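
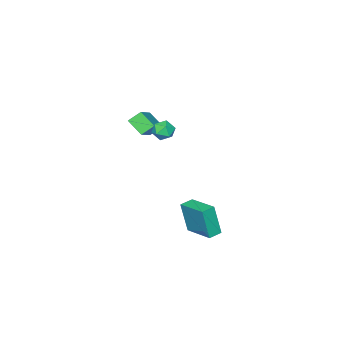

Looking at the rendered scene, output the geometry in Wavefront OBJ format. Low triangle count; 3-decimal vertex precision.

v -2.32 -3.887 0.278
v -2.34 -4.998 1.063
v -2.98 -3.408 0.939
v -3 -4.519 1.724
v -0.68 -3.141 1.376
v -0.7 -4.252 2.161
v -1.34 -2.662 2.037
v -1.36 -3.773 2.822
v 1.094 3.022 -3.082
v 1.184 2.531 -1.022
v 1.504 5.03 -2.622
v 1.594 4.538 -0.561
v 1.966 2.862 -3.159
v 2.056 2.37 -1.098
v 2.376 4.869 -2.698
v 2.466 4.378 -0.638
v -0.354 -0.588 2.4
v 0.139 -1.181 2.609
v -1.359 -1.399 2.471
v -0.866 -1.992 2.68
v -1 -1.387 3.185
v -0.379 -0.886 3.141
v -0.841 -1.694 1.939
v -0.22 -1.193 1.895
v -0.162 -1.864 2.324
v -0.26 -1.675 3.094
v -0.96 -0.905 1.986
v -1.058 -0.716 2.756
f 2 4 1
f 5 2 1
f 1 4 3
f 3 5 1
f 2 8 4
f 6 2 5
f 6 8 2
f 4 8 3
f 7 5 3
f 3 8 7
f 7 6 5
f 8 6 7
f 10 12 9
f 13 10 9
f 9 12 11
f 11 13 9
f 10 16 12
f 14 10 13
f 14 16 10
f 12 16 11
f 15 13 11
f 11 16 15
f 15 14 13
f 16 14 15
f 17 28 22
f 17 22 18
f 17 18 24
f 17 24 27
f 17 27 28
f 18 22 26
f 22 28 21
f 28 27 19
f 27 24 23
f 24 18 25
f 20 26 21
f 20 21 19
f 20 19 23
f 20 23 25
f 20 25 26
f 21 26 22
f 19 21 28
f 23 19 27
f 25 23 24
f 26 25 18



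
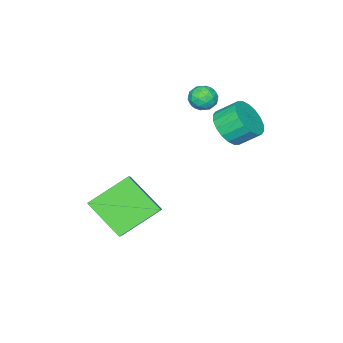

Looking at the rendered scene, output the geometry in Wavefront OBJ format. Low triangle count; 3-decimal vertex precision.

v 2.709 -2.512 -5.483
v 2.779 -4.202 -4.155
v 1.043 -1.696 -4.356
v 1.113 -3.385 -3.029
v 3.567 -1.855 -4.691
v 3.637 -3.544 -3.364
v 1.901 -1.038 -3.565
v 1.971 -2.728 -2.237
v -1.632 -0.387 -0.086
v -0.748 0.01 0.059
v -1.224 0.804 0.79
v -2.108 0.407 0.646
v -0.9 0.234 -0.283
v -1.376 1.028 0.449
v -1.197 0.335 -0.586
v -1.673 1.129 0.146
v -1.581 0.293 -0.79
v -2.057 1.087 -0.058
v -1.974 0.116 -0.854
v -2.45 0.91 -0.122
v -2.3 -0.16 -0.766
v -2.776 0.634 -0.034
v -2.493 -0.481 -0.544
v -2.969 0.312 0.188
v -2.516 -0.784 -0.23
v -2.992 0.01 0.501
v -2.364 -1.008 0.111
v -2.84 -0.214 0.843
v -2.067 -1.109 0.414
v -2.543 -0.315 1.146
v -1.683 -1.067 0.618
v -2.159 -0.273 1.35
v -1.29 -0.89 0.682
v -1.766 -0.096 1.414
v -0.964 -0.614 0.594
v -1.44 0.18 1.326
v -0.771 -0.292 0.372
v -1.247 0.501 1.104
v -2.322 -1.458 0.896
v -1.787 -1.669 1.285
v -2.373 -2.471 0.415
v -1.838 -2.682 0.804
v -2.453 -2.554 1.1
v -2.421 -1.928 1.397
v -1.739 -2.212 0.303
v -1.707 -1.586 0.6
v -1.427 -2.135 0.918
v -1.868 -2.347 1.41
v -2.292 -1.793 0.29
v -2.733 -2.005 0.782
v -2.05 -1.474 1.133
v -2.11 -2.666 0.567
v -2.471 -2.59 0.741
v -2.157 -2.715 0.97
v -2.423 -1.627 1.199
v -2.108 -1.751 1.427
v -2.499 -2.271 1.318
v -2.052 -2.389 0.273
v -1.737 -2.513 0.501
v -2.003 -1.425 0.73
v -1.689 -1.55 0.959
v -1.661 -1.869 0.382
v -1.524 -1.873 1.145
v -1.554 -2.468 0.863
v -1.496 -2.192 0.569
v -1.477 -1.824 0.743
v -1.783 -1.997 1.435
v -1.813 -2.592 1.152
v -2.174 -2.517 1.326
v -2.156 -2.149 1.501
v -1.571 -2.271 1.219
v -2.347 -1.548 0.548
v -2.377 -2.143 0.265
v -2.004 -1.991 0.199
v -1.986 -1.623 0.374
v -2.606 -1.672 0.837
v -2.636 -2.267 0.555
v -2.683 -2.316 0.957
v -2.664 -1.948 1.131
v -2.589 -1.869 0.481
f 2 4 1
f 5 2 1
f 1 4 3
f 3 5 1
f 2 8 4
f 6 2 5
f 6 8 2
f 4 8 3
f 7 5 3
f 3 8 7
f 7 6 5
f 8 6 7
f 10 9 13
f 10 13 11
f 11 13 14
f 11 14 12
f 13 9 15
f 13 15 14
f 14 15 16
f 14 16 12
f 15 9 17
f 15 17 16
f 16 17 18
f 16 18 12
f 17 9 19
f 17 19 18
f 18 19 20
f 18 20 12
f 19 9 21
f 19 21 20
f 20 21 22
f 20 22 12
f 21 9 23
f 21 23 22
f 22 23 24
f 22 24 12
f 23 9 25
f 23 25 24
f 24 25 26
f 24 26 12
f 25 9 27
f 25 27 26
f 26 27 28
f 26 28 12
f 27 9 29
f 27 29 28
f 28 29 30
f 28 30 12
f 29 9 31
f 29 31 30
f 30 31 32
f 30 32 12
f 31 9 33
f 31 33 32
f 32 33 34
f 32 34 12
f 33 9 35
f 33 35 34
f 34 35 36
f 34 36 12
f 35 9 37
f 35 37 36
f 36 37 38
f 36 38 12
f 37 9 10
f 37 10 38
f 38 10 11
f 38 11 12
f 39 76 55
f 76 50 79
f 55 79 44
f 76 79 55
f 39 55 51
f 55 44 56
f 51 56 40
f 55 56 51
f 39 51 60
f 51 40 61
f 60 61 46
f 51 61 60
f 39 60 72
f 60 46 75
f 72 75 49
f 60 75 72
f 39 72 76
f 72 49 80
f 76 80 50
f 72 80 76
f 40 56 67
f 56 44 70
f 67 70 48
f 56 70 67
f 44 79 57
f 79 50 78
f 57 78 43
f 79 78 57
f 50 80 77
f 80 49 73
f 77 73 41
f 80 73 77
f 49 75 74
f 75 46 62
f 74 62 45
f 75 62 74
f 46 61 66
f 61 40 63
f 66 63 47
f 61 63 66
f 42 68 54
f 68 48 69
f 54 69 43
f 68 69 54
f 42 54 52
f 54 43 53
f 52 53 41
f 54 53 52
f 42 52 59
f 52 41 58
f 59 58 45
f 52 58 59
f 42 59 64
f 59 45 65
f 64 65 47
f 59 65 64
f 42 64 68
f 64 47 71
f 68 71 48
f 64 71 68
f 43 69 57
f 69 48 70
f 57 70 44
f 69 70 57
f 41 53 77
f 53 43 78
f 77 78 50
f 53 78 77
f 45 58 74
f 58 41 73
f 74 73 49
f 58 73 74
f 47 65 66
f 65 45 62
f 66 62 46
f 65 62 66
f 48 71 67
f 71 47 63
f 67 63 40
f 71 63 67



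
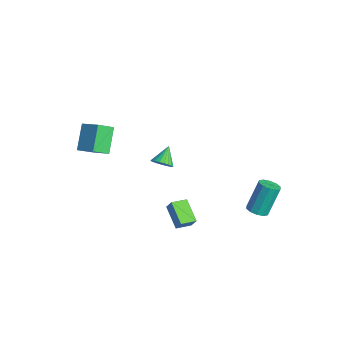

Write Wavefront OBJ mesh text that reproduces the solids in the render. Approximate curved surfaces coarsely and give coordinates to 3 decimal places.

v -2.426 -0.262 0.56
v -1.981 0.296 0.467
v -3.154 0.462 1.42
v -2.185 0.343 0.253
v -2.432 0.286 0.093
v -2.677 0.133 0.014
v -2.879 -0.087 0.029
v -3.002 -0.338 0.135
v -3.026 -0.576 0.316
v -2.946 -0.76 0.538
v -2.776 -0.857 0.765
v -2.545 -0.852 0.956
v -2.294 -0.745 1.078
v -2.066 -0.554 1.111
v -1.899 -0.313 1.049
v -1.824 -0.063 0.902
v -1.853 0.152 0.696
v 4.084 3.143 0.571
v 4.672 2.87 0.809
v 4.343 3.764 2.647
v 3.756 4.037 2.409
v 4.762 3.251 0.64
v 4.434 4.145 2.478
v 4.594 3.59 0.445
v 4.265 4.485 2.282
v 4.231 3.759 0.297
v 3.902 4.653 2.135
v 3.812 3.692 0.255
v 3.483 4.587 2.093
v 3.497 3.416 0.333
v 3.168 4.31 2.171
v 3.406 3.035 0.502
v 3.078 3.929 2.34
v 3.575 2.695 0.698
v 3.246 3.59 2.535
v 3.938 2.527 0.845
v 3.609 3.421 2.683
v 4.357 2.593 0.887
v 4.028 3.488 2.725
v -4.944 -3.407 3.08
v -4.771 -4.44 3.763
v -3.763 -2.786 3.72
v -3.59 -3.819 4.403
v -3.83 -4.121 1.717
v -3.657 -5.154 2.4
v -2.649 -3.5 2.357
v -2.476 -4.533 3.04
v 4.08 -1.865 0.627
v 2.683 -1.91 1.407
v 3.955 -0.877 0.459
v 2.558 -0.922 1.238
v 4.462 -1.698 1.322
v 3.065 -1.743 2.101
v 4.337 -0.71 1.153
v 2.94 -0.755 1.933
f 2 1 4
f 2 4 3
f 4 1 5
f 4 5 3
f 5 1 6
f 5 6 3
f 6 1 7
f 6 7 3
f 7 1 8
f 7 8 3
f 8 1 9
f 8 9 3
f 9 1 10
f 9 10 3
f 10 1 11
f 10 11 3
f 11 1 12
f 11 12 3
f 12 1 13
f 12 13 3
f 13 1 14
f 13 14 3
f 14 1 15
f 14 15 3
f 15 1 16
f 15 16 3
f 16 1 17
f 16 17 3
f 17 1 2
f 17 2 3
f 19 18 22
f 19 22 20
f 20 22 23
f 20 23 21
f 22 18 24
f 22 24 23
f 23 24 25
f 23 25 21
f 24 18 26
f 24 26 25
f 25 26 27
f 25 27 21
f 26 18 28
f 26 28 27
f 27 28 29
f 27 29 21
f 28 18 30
f 28 30 29
f 29 30 31
f 29 31 21
f 30 18 32
f 30 32 31
f 31 32 33
f 31 33 21
f 32 18 34
f 32 34 33
f 33 34 35
f 33 35 21
f 34 18 36
f 34 36 35
f 35 36 37
f 35 37 21
f 36 18 38
f 36 38 37
f 37 38 39
f 37 39 21
f 38 18 19
f 38 19 39
f 39 19 20
f 39 20 21
f 41 43 40
f 44 41 40
f 40 43 42
f 42 44 40
f 41 47 43
f 45 41 44
f 45 47 41
f 43 47 42
f 46 44 42
f 42 47 46
f 46 45 44
f 47 45 46
f 49 51 48
f 52 49 48
f 48 51 50
f 50 52 48
f 49 55 51
f 53 49 52
f 53 55 49
f 51 55 50
f 54 52 50
f 50 55 54
f 54 53 52
f 55 53 54



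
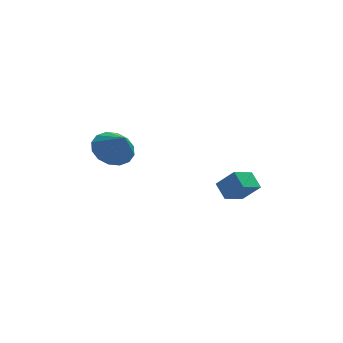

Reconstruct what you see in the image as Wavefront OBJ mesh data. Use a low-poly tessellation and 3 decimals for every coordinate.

v -4.056 1.842 0.463
v -3.141 1.779 0.04
v -3.644 1.018 1.477
v -3.113 2.189 0.362
v -3.337 2.507 0.712
v -3.755 2.646 0.994
v -4.253 2.57 1.135
v -4.698 2.299 1.095
v -4.971 1.905 0.886
v -4.999 1.495 0.563
v -4.774 1.177 0.214
v -4.357 1.038 -0.068
v -3.859 1.114 -0.209
v -3.414 1.385 -0.169
v 0.587 0.503 -2.303
v 1.306 0.089 -1.422
v 0.326 1.238 -1.744
v 1.045 0.824 -0.863
v 1.495 1.156 -2.737
v 2.214 0.742 -1.856
v 1.234 1.891 -2.178
v 1.953 1.477 -1.297
f 2 1 4
f 2 4 3
f 4 1 5
f 4 5 3
f 5 1 6
f 5 6 3
f 6 1 7
f 6 7 3
f 7 1 8
f 7 8 3
f 8 1 9
f 8 9 3
f 9 1 10
f 9 10 3
f 10 1 11
f 10 11 3
f 11 1 12
f 11 12 3
f 12 1 13
f 12 13 3
f 13 1 14
f 13 14 3
f 14 1 2
f 14 2 3
f 16 18 15
f 19 16 15
f 15 18 17
f 17 19 15
f 16 22 18
f 20 16 19
f 20 22 16
f 18 22 17
f 21 19 17
f 17 22 21
f 21 20 19
f 22 20 21



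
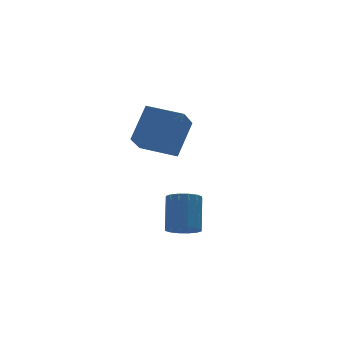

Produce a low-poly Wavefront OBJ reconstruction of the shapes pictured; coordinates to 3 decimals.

v 1.074 4.399 1.099
v 0.186 3.57 2.23
v 2.235 5.125 2.543
v 1.346 4.296 3.674
v 2.174 2.984 0.926
v 1.285 2.155 2.057
v 3.334 3.71 2.37
v 2.446 2.881 3.501
v -0.064 -1.349 -0.835
v 0.643 -1.627 -0.96
v 1.271 -0.608 0.33
v 0.564 -0.331 0.455
v 0.614 -1.308 -1.198
v 1.242 -0.289 0.093
v 0.403 -1 -1.338
v 1.031 0.018 -0.047
v 0.067 -0.786 -1.344
v 0.695 0.233 -0.053
v -0.304 -0.723 -1.213
v 0.324 0.296 0.078
v -0.611 -0.827 -0.981
v 0.017 0.191 0.309
v -0.771 -1.072 -0.71
v -0.143 -0.053 0.58
v -0.742 -1.391 -0.473
v -0.114 -0.372 0.818
v -0.531 -1.698 -0.333
v 0.097 -0.68 0.958
v -0.195 -1.913 -0.327
v 0.433 -0.894 0.964
v 0.176 -1.976 -0.458
v 0.804 -0.957 0.833
v 0.483 -1.871 -0.689
v 1.111 -0.853 0.601
f 2 4 1
f 5 2 1
f 1 4 3
f 3 5 1
f 2 8 4
f 6 2 5
f 6 8 2
f 4 8 3
f 7 5 3
f 3 8 7
f 7 6 5
f 8 6 7
f 10 9 13
f 10 13 11
f 11 13 14
f 11 14 12
f 13 9 15
f 13 15 14
f 14 15 16
f 14 16 12
f 15 9 17
f 15 17 16
f 16 17 18
f 16 18 12
f 17 9 19
f 17 19 18
f 18 19 20
f 18 20 12
f 19 9 21
f 19 21 20
f 20 21 22
f 20 22 12
f 21 9 23
f 21 23 22
f 22 23 24
f 22 24 12
f 23 9 25
f 23 25 24
f 24 25 26
f 24 26 12
f 25 9 27
f 25 27 26
f 26 27 28
f 26 28 12
f 27 9 29
f 27 29 28
f 28 29 30
f 28 30 12
f 29 9 31
f 29 31 30
f 30 31 32
f 30 32 12
f 31 9 33
f 31 33 32
f 32 33 34
f 32 34 12
f 33 9 10
f 33 10 34
f 34 10 11
f 34 11 12



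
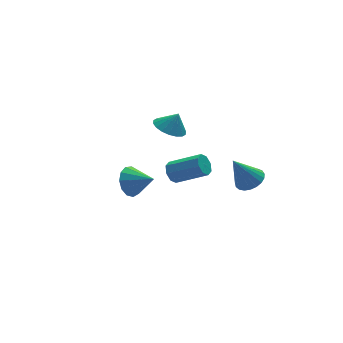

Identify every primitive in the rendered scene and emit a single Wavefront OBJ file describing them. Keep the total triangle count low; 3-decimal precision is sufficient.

v 0.939 2.108 -2.291
v 1.316 2.753 -2.153
v 2.859 1.617 -1.071
v 2.481 0.972 -1.209
v 0.931 2.627 -1.736
v 2.474 1.491 -0.654
v 0.55 2.197 -1.644
v 2.093 1.061 -0.562
v 0.397 1.715 -1.931
v 1.94 0.579 -0.849
v 0.561 1.463 -2.429
v 2.104 0.327 -1.347
v 0.946 1.589 -2.846
v 2.489 0.453 -1.764
v 1.327 2.019 -2.938
v 2.87 0.883 -1.856
v 1.48 2.501 -2.651
v 3.023 1.365 -1.569
v 3.233 -3.638 0.698
v 4.037 -3.511 1.128
v 2.247 -3.502 2.502
v 3.933 -3.153 1.044
v 3.709 -2.878 0.901
v 3.403 -2.735 0.722
v 3.067 -2.748 0.54
v 2.76 -2.915 0.384
v 2.534 -3.207 0.283
v 2.43 -3.574 0.254
v 2.464 -3.952 0.302
v 2.632 -4.276 0.418
v 2.903 -4.489 0.582
v 3.231 -4.556 0.767
v 3.56 -4.464 0.94
v 3.832 -4.229 1.071
v 4.001 -3.892 1.137
v 1.47 3.88 0.313
v 2.221 3.231 -0.086
v 2.01 3.82 1.427
v 2.409 3.664 -0.153
v 2.41 4.139 -0.128
v 2.226 4.563 -0.016
v 1.892 4.852 0.162
v 1.474 4.949 0.369
v 1.055 4.834 0.565
v 0.719 4.53 0.711
v 0.532 4.097 0.779
v 0.53 3.622 0.753
v 0.715 3.198 0.641
v 1.049 2.908 0.463
v 1.467 2.812 0.256
v 1.885 2.927 0.06
v -2.447 -0.054 -0.453
v -1.738 0.073 -1.217
v -1.473 -1.126 0.273
v -1.608 0.473 -0.8
v -1.745 0.706 -0.274
v -2.105 0.697 0.196
v -2.574 0.449 0.459
v -3.002 0.042 0.433
v -3.254 -0.396 0.125
v -3.25 -0.726 -0.366
v -2.991 -0.842 -0.885
v -2.559 -0.709 -1.267
v -2.092 -0.367 -1.391
f 2 1 5
f 2 5 3
f 3 5 6
f 3 6 4
f 5 1 7
f 5 7 6
f 6 7 8
f 6 8 4
f 7 1 9
f 7 9 8
f 8 9 10
f 8 10 4
f 9 1 11
f 9 11 10
f 10 11 12
f 10 12 4
f 11 1 13
f 11 13 12
f 12 13 14
f 12 14 4
f 13 1 15
f 13 15 14
f 14 15 16
f 14 16 4
f 15 1 17
f 15 17 16
f 16 17 18
f 16 18 4
f 17 1 2
f 17 2 18
f 18 2 3
f 18 3 4
f 20 19 22
f 20 22 21
f 22 19 23
f 22 23 21
f 23 19 24
f 23 24 21
f 24 19 25
f 24 25 21
f 25 19 26
f 25 26 21
f 26 19 27
f 26 27 21
f 27 19 28
f 27 28 21
f 28 19 29
f 28 29 21
f 29 19 30
f 29 30 21
f 30 19 31
f 30 31 21
f 31 19 32
f 31 32 21
f 32 19 33
f 32 33 21
f 33 19 34
f 33 34 21
f 34 19 35
f 34 35 21
f 35 19 20
f 35 20 21
f 37 36 39
f 37 39 38
f 39 36 40
f 39 40 38
f 40 36 41
f 40 41 38
f 41 36 42
f 41 42 38
f 42 36 43
f 42 43 38
f 43 36 44
f 43 44 38
f 44 36 45
f 44 45 38
f 45 36 46
f 45 46 38
f 46 36 47
f 46 47 38
f 47 36 48
f 47 48 38
f 48 36 49
f 48 49 38
f 49 36 50
f 49 50 38
f 50 36 51
f 50 51 38
f 51 36 37
f 51 37 38
f 53 52 55
f 53 55 54
f 55 52 56
f 55 56 54
f 56 52 57
f 56 57 54
f 57 52 58
f 57 58 54
f 58 52 59
f 58 59 54
f 59 52 60
f 59 60 54
f 60 52 61
f 60 61 54
f 61 52 62
f 61 62 54
f 62 52 63
f 62 63 54
f 63 52 64
f 63 64 54
f 64 52 53
f 64 53 54



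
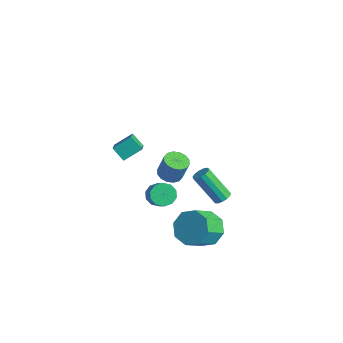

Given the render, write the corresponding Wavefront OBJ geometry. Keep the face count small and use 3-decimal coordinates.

v 2.891 -1.089 -1.165
v 3.82 -1.292 -1.584
v 3.999 -2.475 -0.614
v 3.069 -2.271 -0.195
v 3.866 -0.784 -0.973
v 4.045 -1.967 -0.003
v 3.34 -0.454 -0.474
v 3.519 -1.637 0.495
v 2.551 -0.497 -0.38
v 2.73 -1.679 0.59
v 1.961 -0.885 -0.746
v 2.14 -2.068 0.224
v 1.915 -1.393 -1.357
v 2.094 -2.576 -0.387
v 2.441 -1.723 -1.855
v 2.62 -2.906 -0.886
v 3.23 -1.681 -1.95
v 3.409 -2.863 -0.98
v 1.137 1.455 -1.504
v 1.479 1.663 -1.188
v 0.366 1.113 0.38
v 0.023 0.905 0.064
v 1.289 1.87 -1.25
v 0.176 1.32 0.318
v 1.051 1.945 -1.392
v -0.062 1.395 0.175
v 0.841 1.865 -1.57
v -0.273 1.315 -0.002
v 0.724 1.655 -1.727
v -0.39 1.104 -0.159
v 0.738 1.381 -1.813
v -0.375 0.831 -0.245
v 0.879 1.13 -1.801
v -0.235 0.58 -0.233
v 1.101 0.983 -1.694
v -0.012 0.433 -0.127
v 1.335 0.986 -1.527
v 0.222 0.436 0.04
v 1.506 1.137 -1.353
v 0.393 0.587 0.215
v 1.56 1.39 -1.226
v 0.446 0.84 0.341
v 1.589 -2.381 3.134
v 2.187 -2.624 2.996
v 2.528 -2.462 4.188
v 1.931 -2.219 4.326
v 2.214 -2.287 2.943
v 2.555 -2.126 4.134
v 2.074 -1.976 2.941
v 2.415 -1.815 4.133
v 1.803 -1.773 2.991
v 2.144 -1.612 4.183
v 1.476 -1.733 3.079
v 1.817 -1.572 4.271
v 1.179 -1.866 3.182
v 1.52 -1.705 4.374
v 0.992 -2.138 3.272
v 1.333 -1.976 4.464
v 0.965 -2.474 3.326
v 1.306 -2.313 4.517
v 1.105 -2.785 3.327
v 1.446 -2.624 4.519
v 1.376 -2.988 3.277
v 1.717 -2.827 4.469
v 1.703 -3.028 3.189
v 2.044 -2.867 4.381
v 2 -2.895 3.086
v 2.341 -2.734 4.278
v -0.753 -1.251 -1.011
v -0.35 -1.518 -1.517
v 0.616 -1.957 -0.515
v 0.213 -1.689 -0.009
v -0.23 -1.107 -1.453
v 0.737 -1.546 -0.451
v -0.31 -0.751 -1.221
v 0.657 -1.19 -0.219
v -0.559 -0.586 -0.908
v 0.408 -1.025 0.094
v -0.882 -0.675 -0.635
v 0.085 -1.114 0.367
v -1.156 -0.983 -0.505
v -0.19 -1.422 0.497
v -1.277 -1.394 -0.569
v -0.31 -1.833 0.433
v -1.197 -1.75 -0.801
v -0.23 -2.189 0.201
v -0.948 -1.915 -1.114
v 0.019 -2.354 -0.112
v -0.625 -1.826 -1.387
v 0.342 -2.265 -0.385
v -4.444 -1.245 0.492
v -3.671 -1.93 1.141
v -4.115 -0.284 1.112
v -3.342 -0.969 1.762
v -3.758 -1.071 -0.142
v -2.985 -1.756 0.508
v -3.429 -0.11 0.479
v -2.656 -0.795 1.128
f 2 1 5
f 2 5 3
f 3 5 6
f 3 6 4
f 5 1 7
f 5 7 6
f 6 7 8
f 6 8 4
f 7 1 9
f 7 9 8
f 8 9 10
f 8 10 4
f 9 1 11
f 9 11 10
f 10 11 12
f 10 12 4
f 11 1 13
f 11 13 12
f 12 13 14
f 12 14 4
f 13 1 15
f 13 15 14
f 14 15 16
f 14 16 4
f 15 1 17
f 15 17 16
f 16 17 18
f 16 18 4
f 17 1 2
f 17 2 18
f 18 2 3
f 18 3 4
f 20 19 23
f 20 23 21
f 21 23 24
f 21 24 22
f 23 19 25
f 23 25 24
f 24 25 26
f 24 26 22
f 25 19 27
f 25 27 26
f 26 27 28
f 26 28 22
f 27 19 29
f 27 29 28
f 28 29 30
f 28 30 22
f 29 19 31
f 29 31 30
f 30 31 32
f 30 32 22
f 31 19 33
f 31 33 32
f 32 33 34
f 32 34 22
f 33 19 35
f 33 35 34
f 34 35 36
f 34 36 22
f 35 19 37
f 35 37 36
f 36 37 38
f 36 38 22
f 37 19 39
f 37 39 38
f 38 39 40
f 38 40 22
f 39 19 41
f 39 41 40
f 40 41 42
f 40 42 22
f 41 19 20
f 41 20 42
f 42 20 21
f 42 21 22
f 44 43 47
f 44 47 45
f 45 47 48
f 45 48 46
f 47 43 49
f 47 49 48
f 48 49 50
f 48 50 46
f 49 43 51
f 49 51 50
f 50 51 52
f 50 52 46
f 51 43 53
f 51 53 52
f 52 53 54
f 52 54 46
f 53 43 55
f 53 55 54
f 54 55 56
f 54 56 46
f 55 43 57
f 55 57 56
f 56 57 58
f 56 58 46
f 57 43 59
f 57 59 58
f 58 59 60
f 58 60 46
f 59 43 61
f 59 61 60
f 60 61 62
f 60 62 46
f 61 43 63
f 61 63 62
f 62 63 64
f 62 64 46
f 63 43 65
f 63 65 64
f 64 65 66
f 64 66 46
f 65 43 67
f 65 67 66
f 66 67 68
f 66 68 46
f 67 43 44
f 67 44 68
f 68 44 45
f 68 45 46
f 70 69 73
f 70 73 71
f 71 73 74
f 71 74 72
f 73 69 75
f 73 75 74
f 74 75 76
f 74 76 72
f 75 69 77
f 75 77 76
f 76 77 78
f 76 78 72
f 77 69 79
f 77 79 78
f 78 79 80
f 78 80 72
f 79 69 81
f 79 81 80
f 80 81 82
f 80 82 72
f 81 69 83
f 81 83 82
f 82 83 84
f 82 84 72
f 83 69 85
f 83 85 84
f 84 85 86
f 84 86 72
f 85 69 87
f 85 87 86
f 86 87 88
f 86 88 72
f 87 69 89
f 87 89 88
f 88 89 90
f 88 90 72
f 89 69 70
f 89 70 90
f 90 70 71
f 90 71 72
f 92 94 91
f 95 92 91
f 91 94 93
f 93 95 91
f 92 98 94
f 96 92 95
f 96 98 92
f 94 98 93
f 97 95 93
f 93 98 97
f 97 96 95
f 98 96 97



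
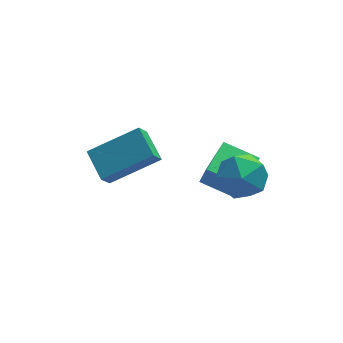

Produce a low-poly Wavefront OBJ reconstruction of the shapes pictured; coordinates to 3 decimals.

v 0.711 2.619 -1.692
v 0.351 3.728 -1.19
v -1.089 2.454 -2.617
v -1.449 3.563 -2.114
v 1.029 3.037 -2.386
v 0.669 4.146 -1.883
v -0.771 2.872 -3.31
v -1.131 3.981 -2.808
v 1.977 0.834 -1.496
v 2.166 0.67 -0.663
v 2.753 2.115 -1.42
v 2.943 1.951 -0.587
v 3.077 0.189 -1.873
v 3.267 0.025 -1.04
v 3.854 1.47 -1.797
v 4.043 1.306 -0.964
v 3.28 0.232 -0.59
v 4.012 -0.299 -0.245
v 2.268 -0.621 0.245
v 3 -1.152 0.59
v 2.904 -0.227 0.858
v 3.529 0.3 0.342
v 2.751 -1.22 -0.342
v 3.376 -0.693 -0.858
v 3.685 -1.196 -0.091
v 3.779 -0.582 0.65
v 2.501 -0.338 -0.65
v 2.595 0.276 0.091
f 2 4 1
f 5 2 1
f 1 4 3
f 3 5 1
f 2 8 4
f 6 2 5
f 6 8 2
f 4 8 3
f 7 5 3
f 3 8 7
f 7 6 5
f 8 6 7
f 10 12 9
f 13 10 9
f 9 12 11
f 11 13 9
f 10 16 12
f 14 10 13
f 14 16 10
f 12 16 11
f 15 13 11
f 11 16 15
f 15 14 13
f 16 14 15
f 17 28 22
f 17 22 18
f 17 18 24
f 17 24 27
f 17 27 28
f 18 22 26
f 22 28 21
f 28 27 19
f 27 24 23
f 24 18 25
f 20 26 21
f 20 21 19
f 20 19 23
f 20 23 25
f 20 25 26
f 21 26 22
f 19 21 28
f 23 19 27
f 25 23 24
f 26 25 18



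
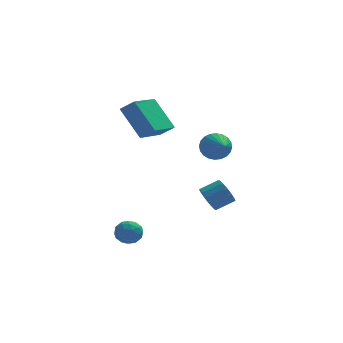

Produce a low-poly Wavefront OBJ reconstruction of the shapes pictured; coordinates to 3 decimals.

v 2.947 3.764 -0.378
v 3.319 4.056 0.255
v 3.133 2.236 0.218
v 3.026 4.058 0.351
v 2.722 4.015 0.337
v 2.451 3.934 0.213
v 2.256 3.827 -0
v 2.166 3.71 -0.271
v 2.195 3.602 -0.558
v 2.339 3.518 -0.818
v 2.575 3.472 -1.01
v 2.868 3.47 -1.107
v 3.173 3.513 -1.092
v 3.443 3.594 -0.968
v 3.638 3.701 -0.755
v 3.728 3.817 -0.484
v 3.699 3.926 -0.197
v 3.555 4.009 0.063
v -1.591 -2.001 -2.561
v -1.318 -2.34 -3.074
v -2.342 -2.78 -2.446
v -2.069 -3.119 -2.959
v -1.736 -3.064 -2.377
v -1.272 -2.582 -2.448
v -2.388 -2.538 -3.072
v -1.924 -2.056 -3.143
v -1.811 -2.672 -3.39
v -1.408 -2.997 -2.96
v -2.252 -2.123 -2.56
v -1.849 -2.448 -2.13
v -1.388 -2.102 -2.828
v -2.272 -3.018 -2.692
v -2.076 -2.986 -2.35
v -1.916 -3.185 -2.652
v -1.361 -2.245 -2.46
v -1.201 -2.444 -2.761
v -1.447 -2.869 -2.351
v -2.459 -2.676 -2.759
v -2.299 -2.875 -3.06
v -1.744 -1.935 -2.868
v -1.584 -2.134 -3.17
v -2.213 -2.251 -3.169
v -1.517 -2.496 -3.315
v -1.959 -2.954 -3.247
v -2.147 -2.612 -3.314
v -1.874 -2.329 -3.355
v -1.281 -2.688 -3.062
v -1.722 -3.146 -2.995
v -1.527 -3.113 -2.653
v -1.254 -2.83 -2.694
v -1.57 -2.883 -3.248
v -1.938 -1.974 -2.525
v -2.379 -2.432 -2.458
v -2.406 -2.29 -2.826
v -2.133 -2.007 -2.867
v -1.701 -2.166 -2.273
v -2.143 -2.624 -2.205
v -1.786 -2.791 -2.165
v -1.513 -2.508 -2.206
v -2.09 -2.237 -2.272
v 2.397 2.599 -3.284
v 2.653 2.906 -3.895
v 3.578 3.068 -3.427
v 3.323 2.761 -2.816
v 2.503 3.191 -3.698
v 3.429 3.353 -3.229
v 2.325 3.318 -3.39
v 3.251 3.48 -2.921
v 2.166 3.252 -3.053
v 3.092 3.414 -2.585
v 2.069 3.011 -2.779
v 2.995 3.173 -2.31
v 2.06 2.66 -2.639
v 2.986 2.822 -2.171
v 2.142 2.292 -2.673
v 3.067 2.454 -2.205
v 2.291 2.007 -2.871
v 3.217 2.169 -2.402
v 2.469 1.88 -3.179
v 3.395 2.042 -2.71
v 2.628 1.946 -3.515
v 3.554 2.108 -3.047
v 2.725 2.187 -3.79
v 3.651 2.349 -3.321
v 2.734 2.538 -3.929
v 3.66 2.7 -3.461
v -1.7 1.746 2.962
v -1.084 1.459 3.488
v -0.599 3.293 2.518
v 0.017 3.006 3.044
v -0.917 0.774 1.516
v -0.301 0.487 2.042
v 0.184 2.321 1.072
v 0.8 2.034 1.598
f 2 1 4
f 2 4 3
f 4 1 5
f 4 5 3
f 5 1 6
f 5 6 3
f 6 1 7
f 6 7 3
f 7 1 8
f 7 8 3
f 8 1 9
f 8 9 3
f 9 1 10
f 9 10 3
f 10 1 11
f 10 11 3
f 11 1 12
f 11 12 3
f 12 1 13
f 12 13 3
f 13 1 14
f 13 14 3
f 14 1 15
f 14 15 3
f 15 1 16
f 15 16 3
f 16 1 17
f 16 17 3
f 17 1 18
f 17 18 3
f 18 1 2
f 18 2 3
f 19 56 35
f 56 30 59
f 35 59 24
f 56 59 35
f 19 35 31
f 35 24 36
f 31 36 20
f 35 36 31
f 19 31 40
f 31 20 41
f 40 41 26
f 31 41 40
f 19 40 52
f 40 26 55
f 52 55 29
f 40 55 52
f 19 52 56
f 52 29 60
f 56 60 30
f 52 60 56
f 20 36 47
f 36 24 50
f 47 50 28
f 36 50 47
f 24 59 37
f 59 30 58
f 37 58 23
f 59 58 37
f 30 60 57
f 60 29 53
f 57 53 21
f 60 53 57
f 29 55 54
f 55 26 42
f 54 42 25
f 55 42 54
f 26 41 46
f 41 20 43
f 46 43 27
f 41 43 46
f 22 48 34
f 48 28 49
f 34 49 23
f 48 49 34
f 22 34 32
f 34 23 33
f 32 33 21
f 34 33 32
f 22 32 39
f 32 21 38
f 39 38 25
f 32 38 39
f 22 39 44
f 39 25 45
f 44 45 27
f 39 45 44
f 22 44 48
f 44 27 51
f 48 51 28
f 44 51 48
f 23 49 37
f 49 28 50
f 37 50 24
f 49 50 37
f 21 33 57
f 33 23 58
f 57 58 30
f 33 58 57
f 25 38 54
f 38 21 53
f 54 53 29
f 38 53 54
f 27 45 46
f 45 25 42
f 46 42 26
f 45 42 46
f 28 51 47
f 51 27 43
f 47 43 20
f 51 43 47
f 62 61 65
f 62 65 63
f 63 65 66
f 63 66 64
f 65 61 67
f 65 67 66
f 66 67 68
f 66 68 64
f 67 61 69
f 67 69 68
f 68 69 70
f 68 70 64
f 69 61 71
f 69 71 70
f 70 71 72
f 70 72 64
f 71 61 73
f 71 73 72
f 72 73 74
f 72 74 64
f 73 61 75
f 73 75 74
f 74 75 76
f 74 76 64
f 75 61 77
f 75 77 76
f 76 77 78
f 76 78 64
f 77 61 79
f 77 79 78
f 78 79 80
f 78 80 64
f 79 61 81
f 79 81 80
f 80 81 82
f 80 82 64
f 81 61 83
f 81 83 82
f 82 83 84
f 82 84 64
f 83 61 85
f 83 85 84
f 84 85 86
f 84 86 64
f 85 61 62
f 85 62 86
f 86 62 63
f 86 63 64
f 88 90 87
f 91 88 87
f 87 90 89
f 89 91 87
f 88 94 90
f 92 88 91
f 92 94 88
f 90 94 89
f 93 91 89
f 89 94 93
f 93 92 91
f 94 92 93



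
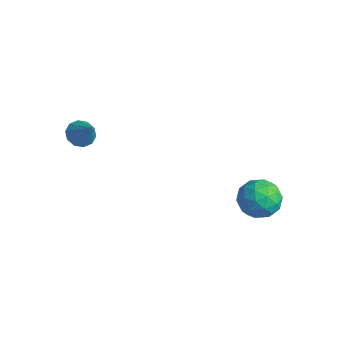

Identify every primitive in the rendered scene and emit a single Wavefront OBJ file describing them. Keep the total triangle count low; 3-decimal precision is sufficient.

v -2.085 -3.08 1.562
v -1.541 -3.27 1.082
v -1.075 -3.06 2.698
v -1.565 -2.808 1.095
v -1.788 -2.449 1.287
v -2.124 -2.331 1.584
v -2.445 -2.499 1.872
v -2.629 -2.889 2.042
v -2.605 -3.352 2.029
v -2.383 -3.711 1.838
v -2.047 -3.828 1.541
v -1.725 -3.66 1.252
v 4.503 3.185 -1
v 4.873 2.656 -1.921
v 2.787 2.784 -1.459
v 3.157 2.255 -2.38
v 3.356 1.818 -1.363
v 4.417 2.066 -1.079
v 3.243 3.374 -2.301
v 4.304 3.622 -2.017
v 4.094 2.773 -2.725
v 4.164 1.811 -2.146
v 3.496 3.629 -1.234
v 3.566 2.667 -0.655
v 4.838 2.956 -1.42
v 2.822 2.484 -1.96
v 2.939 2.227 -1.362
v 3.156 1.917 -1.903
v 4.57 2.609 -0.925
v 4.788 2.298 -1.467
v 3.896 1.805 -1.139
v 2.872 3.142 -1.913
v 3.09 2.831 -2.455
v 4.504 3.523 -1.477
v 4.721 3.213 -2.018
v 3.764 3.635 -2.241
v 4.598 2.714 -2.435
v 3.59 2.478 -2.704
v 3.641 3.136 -2.658
v 4.264 3.281 -2.491
v 4.639 2.148 -2.094
v 3.631 1.913 -2.364
v 3.748 1.656 -1.766
v 4.371 1.801 -1.599
v 4.182 2.217 -2.567
v 4.029 3.527 -1.016
v 3.021 3.292 -1.286
v 3.289 3.639 -1.781
v 3.912 3.784 -1.614
v 4.07 2.962 -0.676
v 3.062 2.726 -0.945
v 3.396 2.159 -0.889
v 4.019 2.304 -0.722
v 3.478 3.223 -0.813
f 2 1 4
f 2 4 3
f 4 1 5
f 4 5 3
f 5 1 6
f 5 6 3
f 6 1 7
f 6 7 3
f 7 1 8
f 7 8 3
f 8 1 9
f 8 9 3
f 9 1 10
f 9 10 3
f 10 1 11
f 10 11 3
f 11 1 12
f 11 12 3
f 12 1 2
f 12 2 3
f 13 50 29
f 50 24 53
f 29 53 18
f 50 53 29
f 13 29 25
f 29 18 30
f 25 30 14
f 29 30 25
f 13 25 34
f 25 14 35
f 34 35 20
f 25 35 34
f 13 34 46
f 34 20 49
f 46 49 23
f 34 49 46
f 13 46 50
f 46 23 54
f 50 54 24
f 46 54 50
f 14 30 41
f 30 18 44
f 41 44 22
f 30 44 41
f 18 53 31
f 53 24 52
f 31 52 17
f 53 52 31
f 24 54 51
f 54 23 47
f 51 47 15
f 54 47 51
f 23 49 48
f 49 20 36
f 48 36 19
f 49 36 48
f 20 35 40
f 35 14 37
f 40 37 21
f 35 37 40
f 16 42 28
f 42 22 43
f 28 43 17
f 42 43 28
f 16 28 26
f 28 17 27
f 26 27 15
f 28 27 26
f 16 26 33
f 26 15 32
f 33 32 19
f 26 32 33
f 16 33 38
f 33 19 39
f 38 39 21
f 33 39 38
f 16 38 42
f 38 21 45
f 42 45 22
f 38 45 42
f 17 43 31
f 43 22 44
f 31 44 18
f 43 44 31
f 15 27 51
f 27 17 52
f 51 52 24
f 27 52 51
f 19 32 48
f 32 15 47
f 48 47 23
f 32 47 48
f 21 39 40
f 39 19 36
f 40 36 20
f 39 36 40
f 22 45 41
f 45 21 37
f 41 37 14
f 45 37 41



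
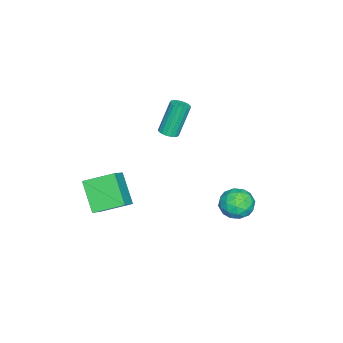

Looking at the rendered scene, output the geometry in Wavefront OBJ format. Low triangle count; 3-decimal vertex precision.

v 0.717 2.611 0.919
v 1.308 3.23 0.54
v 1.072 1.61 -0.16
v 1.663 2.229 -0.539
v 1.859 1.842 0.29
v 1.64 2.46 0.957
v 0.74 2.38 -0.577
v 0.521 2.998 0.09
v 1.323 3.087 -0.385
v 2.014 2.754 0.151
v 0.366 2.086 0.229
v 1.057 1.753 0.765
v 0.981 3.008 0.824
v 1.399 1.832 -0.444
v 1.514 1.604 0.043
v 1.861 1.968 -0.18
v 1.176 2.556 1.069
v 1.524 2.92 0.847
v 1.848 2.104 0.7
v 0.856 1.92 -0.467
v 1.204 2.284 -0.689
v 0.519 2.872 0.56
v 0.866 3.236 0.337
v 0.532 2.736 -0.32
v 1.337 3.288 0.058
v 1.546 2.699 -0.576
v 1.004 2.788 -0.599
v 0.875 3.152 -0.207
v 1.744 3.092 0.373
v 1.952 2.504 -0.261
v 2.068 2.277 0.226
v 1.939 2.64 0.618
v 1.752 3.008 -0.17
v 0.428 2.336 0.641
v 0.636 1.748 0.007
v 0.441 2.2 -0.238
v 0.312 2.563 0.154
v 0.834 2.141 0.956
v 1.043 1.552 0.322
v 1.505 1.688 0.587
v 1.376 2.052 0.979
v 0.628 1.832 0.55
v -1.012 -1.835 2.607
v -0.703 -1.405 2.623
v -1.339 -1.014 4.37
v -1.648 -1.445 4.353
v -0.903 -1.322 2.531
v -1.54 -0.931 4.278
v -1.126 -1.341 2.454
v -1.762 -0.95 4.201
v -1.325 -1.457 2.408
v -1.962 -1.067 4.155
v -1.463 -1.649 2.4
v -2.1 -1.258 4.147
v -1.511 -1.877 2.434
v -2.148 -1.487 4.181
v -1.46 -2.097 2.502
v -2.097 -1.707 4.249
v -1.321 -2.266 2.59
v -1.957 -1.875 4.337
v -1.12 -2.349 2.682
v -1.757 -1.958 4.429
v -0.898 -2.33 2.759
v -1.534 -1.939 4.506
v -0.698 -2.213 2.805
v -1.335 -1.823 4.552
v -0.56 -2.022 2.813
v -1.197 -1.631 4.56
v -0.512 -1.793 2.779
v -1.149 -1.403 4.526
v -0.563 -1.573 2.711
v -1.2 -1.183 4.458
v 2.99 -3.815 -0.801
v 2.027 -4.706 0.532
v 2.475 -2.366 -0.203
v 1.512 -3.257 1.129
v 4.148 -3.763 0.071
v 3.185 -4.654 1.403
v 3.633 -2.314 0.668
v 2.67 -3.205 2.001
f 1 38 17
f 38 12 41
f 17 41 6
f 38 41 17
f 1 17 13
f 17 6 18
f 13 18 2
f 17 18 13
f 1 13 22
f 13 2 23
f 22 23 8
f 13 23 22
f 1 22 34
f 22 8 37
f 34 37 11
f 22 37 34
f 1 34 38
f 34 11 42
f 38 42 12
f 34 42 38
f 2 18 29
f 18 6 32
f 29 32 10
f 18 32 29
f 6 41 19
f 41 12 40
f 19 40 5
f 41 40 19
f 12 42 39
f 42 11 35
f 39 35 3
f 42 35 39
f 11 37 36
f 37 8 24
f 36 24 7
f 37 24 36
f 8 23 28
f 23 2 25
f 28 25 9
f 23 25 28
f 4 30 16
f 30 10 31
f 16 31 5
f 30 31 16
f 4 16 14
f 16 5 15
f 14 15 3
f 16 15 14
f 4 14 21
f 14 3 20
f 21 20 7
f 14 20 21
f 4 21 26
f 21 7 27
f 26 27 9
f 21 27 26
f 4 26 30
f 26 9 33
f 30 33 10
f 26 33 30
f 5 31 19
f 31 10 32
f 19 32 6
f 31 32 19
f 3 15 39
f 15 5 40
f 39 40 12
f 15 40 39
f 7 20 36
f 20 3 35
f 36 35 11
f 20 35 36
f 9 27 28
f 27 7 24
f 28 24 8
f 27 24 28
f 10 33 29
f 33 9 25
f 29 25 2
f 33 25 29
f 44 43 47
f 44 47 45
f 45 47 48
f 45 48 46
f 47 43 49
f 47 49 48
f 48 49 50
f 48 50 46
f 49 43 51
f 49 51 50
f 50 51 52
f 50 52 46
f 51 43 53
f 51 53 52
f 52 53 54
f 52 54 46
f 53 43 55
f 53 55 54
f 54 55 56
f 54 56 46
f 55 43 57
f 55 57 56
f 56 57 58
f 56 58 46
f 57 43 59
f 57 59 58
f 58 59 60
f 58 60 46
f 59 43 61
f 59 61 60
f 60 61 62
f 60 62 46
f 61 43 63
f 61 63 62
f 62 63 64
f 62 64 46
f 63 43 65
f 63 65 64
f 64 65 66
f 64 66 46
f 65 43 67
f 65 67 66
f 66 67 68
f 66 68 46
f 67 43 69
f 67 69 68
f 68 69 70
f 68 70 46
f 69 43 71
f 69 71 70
f 70 71 72
f 70 72 46
f 71 43 44
f 71 44 72
f 72 44 45
f 72 45 46
f 74 76 73
f 77 74 73
f 73 76 75
f 75 77 73
f 74 80 76
f 78 74 77
f 78 80 74
f 76 80 75
f 79 77 75
f 75 80 79
f 79 78 77
f 80 78 79



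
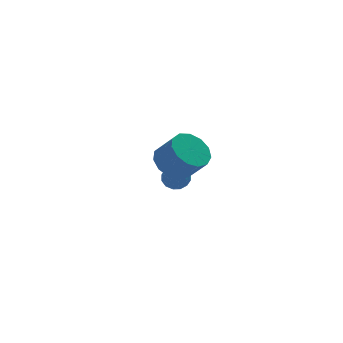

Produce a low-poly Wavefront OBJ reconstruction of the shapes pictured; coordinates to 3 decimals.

v -1.292 1.519 -2.6
v -0.841 1.164 -2.269
v -1.279 0.796 -3.391
v -0.828 0.441 -3.06
v -1.448 0.484 -2.832
v -1.456 0.93 -2.343
v -0.664 1.03 -3.317
v -0.672 1.476 -2.828
v -0.452 0.862 -2.712
v -0.937 0.525 -2.412
v -1.183 1.435 -3.248
v -1.668 1.098 -2.948
v -1.068 1.405 -2.365
v -1.052 0.555 -3.295
v -1.417 0.58 -3.161
v -1.152 0.372 -2.966
v -1.429 1.267 -2.408
v -1.164 1.059 -2.214
v -1.521 0.659 -2.544
v -0.956 0.901 -3.446
v -0.691 0.693 -3.252
v -0.968 1.588 -2.694
v -0.703 1.38 -2.499
v -0.599 1.301 -3.116
v -0.574 1.019 -2.431
v -0.566 0.594 -2.896
v -0.47 0.94 -3.047
v -0.475 1.202 -2.76
v -0.859 0.821 -2.255
v -0.851 0.396 -2.72
v -1.216 0.421 -2.585
v -1.22 0.683 -2.298
v -0.631 0.643 -2.515
v -1.269 1.564 -2.94
v -1.261 1.139 -3.405
v -0.9 1.277 -3.362
v -0.904 1.539 -3.075
v -1.554 1.366 -2.764
v -1.546 0.941 -3.229
v -1.645 0.758 -2.9
v -1.65 1.02 -2.613
v -1.489 1.317 -3.145
v -3.15 -3.634 1.207
v -2.313 -3.374 0.965
v -1.832 -4.026 1.931
v -2.67 -4.286 2.173
v -2.486 -3.019 1.292
v -2.005 -3.67 2.257
v -2.87 -2.858 1.591
v -2.389 -3.51 2.556
v -3.343 -2.945 1.769
v -2.862 -3.596 2.734
v -3.755 -3.25 1.768
v -3.274 -3.901 2.733
v -3.975 -3.677 1.589
v -3.494 -4.328 2.555
v -3.933 -4.091 1.289
v -3.453 -4.742 2.255
v -3.643 -4.36 0.963
v -3.162 -5.011 1.929
v -3.196 -4.398 0.715
v -2.715 -5.049 1.68
v -2.735 -4.194 0.623
v -2.254 -4.846 1.588
v -2.405 -3.813 0.716
v -1.925 -4.464 1.682
f 1 38 17
f 38 12 41
f 17 41 6
f 38 41 17
f 1 17 13
f 17 6 18
f 13 18 2
f 17 18 13
f 1 13 22
f 13 2 23
f 22 23 8
f 13 23 22
f 1 22 34
f 22 8 37
f 34 37 11
f 22 37 34
f 1 34 38
f 34 11 42
f 38 42 12
f 34 42 38
f 2 18 29
f 18 6 32
f 29 32 10
f 18 32 29
f 6 41 19
f 41 12 40
f 19 40 5
f 41 40 19
f 12 42 39
f 42 11 35
f 39 35 3
f 42 35 39
f 11 37 36
f 37 8 24
f 36 24 7
f 37 24 36
f 8 23 28
f 23 2 25
f 28 25 9
f 23 25 28
f 4 30 16
f 30 10 31
f 16 31 5
f 30 31 16
f 4 16 14
f 16 5 15
f 14 15 3
f 16 15 14
f 4 14 21
f 14 3 20
f 21 20 7
f 14 20 21
f 4 21 26
f 21 7 27
f 26 27 9
f 21 27 26
f 4 26 30
f 26 9 33
f 30 33 10
f 26 33 30
f 5 31 19
f 31 10 32
f 19 32 6
f 31 32 19
f 3 15 39
f 15 5 40
f 39 40 12
f 15 40 39
f 7 20 36
f 20 3 35
f 36 35 11
f 20 35 36
f 9 27 28
f 27 7 24
f 28 24 8
f 27 24 28
f 10 33 29
f 33 9 25
f 29 25 2
f 33 25 29
f 44 43 47
f 44 47 45
f 45 47 48
f 45 48 46
f 47 43 49
f 47 49 48
f 48 49 50
f 48 50 46
f 49 43 51
f 49 51 50
f 50 51 52
f 50 52 46
f 51 43 53
f 51 53 52
f 52 53 54
f 52 54 46
f 53 43 55
f 53 55 54
f 54 55 56
f 54 56 46
f 55 43 57
f 55 57 56
f 56 57 58
f 56 58 46
f 57 43 59
f 57 59 58
f 58 59 60
f 58 60 46
f 59 43 61
f 59 61 60
f 60 61 62
f 60 62 46
f 61 43 63
f 61 63 62
f 62 63 64
f 62 64 46
f 63 43 65
f 63 65 64
f 64 65 66
f 64 66 46
f 65 43 44
f 65 44 66
f 66 44 45
f 66 45 46



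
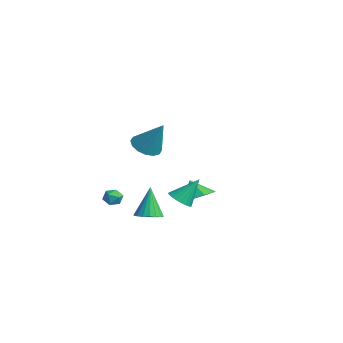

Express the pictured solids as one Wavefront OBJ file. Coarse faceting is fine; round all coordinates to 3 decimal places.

v -3.743 -0.73 -3.404
v -3.487 -1.081 -3.89
v -4.273 -1.579 -3.07
v -4.017 -1.93 -3.556
v -3.637 -1.725 -3.068
v -3.31 -1.2 -3.274
v -4.45 -1.46 -3.686
v -4.123 -0.935 -3.892
v -3.924 -1.532 -4.064
v -3.422 -1.696 -3.682
v -4.338 -0.964 -3.278
v -3.836 -1.128 -2.896
v 1.109 -1.628 2.554
v 1.649 -2.395 2.496
v 2.091 -1.072 4.326
v 1.893 -2.051 2.253
v 1.926 -1.594 2.091
v 1.741 -1.145 2.053
v 1.387 -0.826 2.149
v 0.958 -0.722 2.354
v 0.57 -0.86 2.613
v 0.326 -1.204 2.856
v 0.292 -1.662 3.018
v 0.477 -2.11 3.056
v 0.832 -2.429 2.96
v 1.261 -2.534 2.755
v -2.566 0.295 -4.767
v -1.826 0.732 -4.638
v -3.154 0.705 -2.793
v -2.067 1.007 -4.767
v -2.407 1.14 -4.895
v -2.778 1.106 -4.999
v -3.108 0.911 -5.056
v -3.33 0.594 -5.057
v -3.401 0.218 -4.999
v -3.307 -0.143 -4.896
v -3.066 -0.418 -4.767
v -2.726 -0.551 -4.638
v -2.355 -0.517 -4.535
v -2.025 -0.322 -4.478
v -1.803 -0.005 -4.477
v -1.732 0.371 -4.535
v 1.96 -0.017 -1.537
v 2.7 0.136 -1.768
v 2.18 1.057 -0.123
v 2.544 0.359 -1.914
v 2.3 0.524 -2.002
v 2.003 0.608 -2.019
v 1.7 0.596 -1.963
v 1.437 0.49 -1.842
v 1.253 0.308 -1.675
v 1.177 0.076 -1.486
v 1.22 -0.17 -1.306
v 1.376 -0.393 -1.161
v 1.621 -0.559 -1.073
v 1.917 -0.642 -1.056
v 2.22 -0.63 -1.112
v 2.483 -0.525 -1.233
v 2.667 -0.343 -1.4
v 2.743 -0.11 -1.588
v -3.226 3.862 -4.26
v -2.516 4.471 -3.7
v -3.934 3.658 -3.14
v -3.064 4.899 -3.969
v -3.687 4.843 -4.374
v -4.095 4.327 -4.725
v -4.096 3.593 -4.859
v -3.69 2.985 -4.712
v -3.067 2.787 -4.354
v -2.518 3.092 -3.952
v -2.301 3.757 -3.693
f 1 12 6
f 1 6 2
f 1 2 8
f 1 8 11
f 1 11 12
f 2 6 10
f 6 12 5
f 12 11 3
f 11 8 7
f 8 2 9
f 4 10 5
f 4 5 3
f 4 3 7
f 4 7 9
f 4 9 10
f 5 10 6
f 3 5 12
f 7 3 11
f 9 7 8
f 10 9 2
f 14 13 16
f 14 16 15
f 16 13 17
f 16 17 15
f 17 13 18
f 17 18 15
f 18 13 19
f 18 19 15
f 19 13 20
f 19 20 15
f 20 13 21
f 20 21 15
f 21 13 22
f 21 22 15
f 22 13 23
f 22 23 15
f 23 13 24
f 23 24 15
f 24 13 25
f 24 25 15
f 25 13 26
f 25 26 15
f 26 13 14
f 26 14 15
f 28 27 30
f 28 30 29
f 30 27 31
f 30 31 29
f 31 27 32
f 31 32 29
f 32 27 33
f 32 33 29
f 33 27 34
f 33 34 29
f 34 27 35
f 34 35 29
f 35 27 36
f 35 36 29
f 36 27 37
f 36 37 29
f 37 27 38
f 37 38 29
f 38 27 39
f 38 39 29
f 39 27 40
f 39 40 29
f 40 27 41
f 40 41 29
f 41 27 42
f 41 42 29
f 42 27 28
f 42 28 29
f 44 43 46
f 44 46 45
f 46 43 47
f 46 47 45
f 47 43 48
f 47 48 45
f 48 43 49
f 48 49 45
f 49 43 50
f 49 50 45
f 50 43 51
f 50 51 45
f 51 43 52
f 51 52 45
f 52 43 53
f 52 53 45
f 53 43 54
f 53 54 45
f 54 43 55
f 54 55 45
f 55 43 56
f 55 56 45
f 56 43 57
f 56 57 45
f 57 43 58
f 57 58 45
f 58 43 59
f 58 59 45
f 59 43 60
f 59 60 45
f 60 43 44
f 60 44 45
f 62 61 64
f 62 64 63
f 64 61 65
f 64 65 63
f 65 61 66
f 65 66 63
f 66 61 67
f 66 67 63
f 67 61 68
f 67 68 63
f 68 61 69
f 68 69 63
f 69 61 70
f 69 70 63
f 70 61 71
f 70 71 63
f 71 61 62
f 71 62 63



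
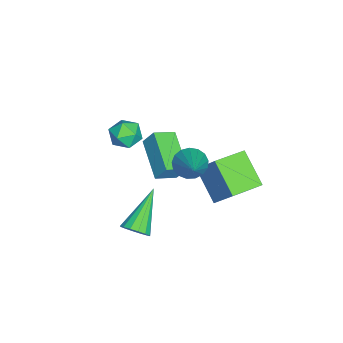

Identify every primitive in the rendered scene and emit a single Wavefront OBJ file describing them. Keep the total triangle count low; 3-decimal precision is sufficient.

v -2.17 -2.489 -1.141
v -1.786 -2.222 -1.815
v -1.654 -3.698 -1.325
v -1.27 -3.431 -1.999
v -1.034 -3.164 -1.26
v -1.353 -2.417 -1.147
v -2.087 -3.503 -1.993
v -2.406 -2.756 -1.88
v -1.735 -2.849 -2.342
v -1.084 -2.64 -1.889
v -2.356 -3.28 -1.251
v -1.705 -3.071 -0.798
v 3.27 -1.395 -3.052
v 3.604 -0.878 -2.763
v 1.53 -0.985 -1.768
v 3.436 -0.736 -3.037
v 3.223 -0.77 -3.315
v 3.022 -0.972 -3.523
v 2.888 -1.287 -3.604
v 2.856 -1.631 -3.537
v 2.935 -1.912 -3.34
v 3.103 -2.055 -3.066
v 3.317 -2.02 -2.788
v 3.517 -1.819 -2.581
v 3.651 -1.503 -2.499
v 3.683 -1.159 -2.566
v 2.272 0.712 1.121
v 2.631 1.003 0.53
v 3.908 1.208 2.359
v 2.446 1.28 0.664
v 2.221 1.427 0.902
v 2.008 1.41 1.19
v 1.856 1.233 1.463
v 1.798 0.937 1.657
v 1.85 0.589 1.729
v 1.998 0.269 1.661
v 2.209 0.051 1.47
v 2.435 -0.016 1.198
v 2.623 0.084 0.91
v 2.731 0.327 0.669
v 2.734 0.659 0.532
v -1.146 2.364 -4.094
v -2.239 1.372 -2.946
v -0.375 3.306 -2.545
v -1.468 2.314 -1.397
v -0.052 1.286 -3.983
v -1.145 0.294 -2.835
v 0.719 2.228 -2.434
v -0.374 1.236 -1.286
v -1.02 -1.097 -0.975
v -0.898 -0.591 -0.133
v 0.627 -0.2 -1.753
v 0.748 0.306 -0.911
v -0.408 -1.886 -0.589
v -0.287 -1.38 0.253
v 1.238 -0.989 -1.367
v 1.36 -0.483 -0.525
f 1 12 6
f 1 6 2
f 1 2 8
f 1 8 11
f 1 11 12
f 2 6 10
f 6 12 5
f 12 11 3
f 11 8 7
f 8 2 9
f 4 10 5
f 4 5 3
f 4 3 7
f 4 7 9
f 4 9 10
f 5 10 6
f 3 5 12
f 7 3 11
f 9 7 8
f 10 9 2
f 14 13 16
f 14 16 15
f 16 13 17
f 16 17 15
f 17 13 18
f 17 18 15
f 18 13 19
f 18 19 15
f 19 13 20
f 19 20 15
f 20 13 21
f 20 21 15
f 21 13 22
f 21 22 15
f 22 13 23
f 22 23 15
f 23 13 24
f 23 24 15
f 24 13 25
f 24 25 15
f 25 13 26
f 25 26 15
f 26 13 14
f 26 14 15
f 28 27 30
f 28 30 29
f 30 27 31
f 30 31 29
f 31 27 32
f 31 32 29
f 32 27 33
f 32 33 29
f 33 27 34
f 33 34 29
f 34 27 35
f 34 35 29
f 35 27 36
f 35 36 29
f 36 27 37
f 36 37 29
f 37 27 38
f 37 38 29
f 38 27 39
f 38 39 29
f 39 27 40
f 39 40 29
f 40 27 41
f 40 41 29
f 41 27 28
f 41 28 29
f 43 45 42
f 46 43 42
f 42 45 44
f 44 46 42
f 43 49 45
f 47 43 46
f 47 49 43
f 45 49 44
f 48 46 44
f 44 49 48
f 48 47 46
f 49 47 48
f 51 53 50
f 54 51 50
f 50 53 52
f 52 54 50
f 51 57 53
f 55 51 54
f 55 57 51
f 53 57 52
f 56 54 52
f 52 57 56
f 56 55 54
f 57 55 56



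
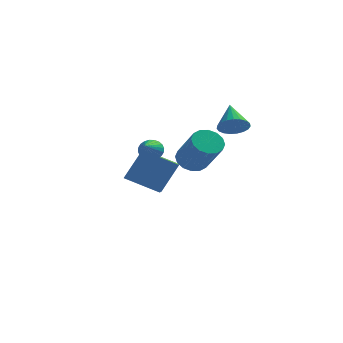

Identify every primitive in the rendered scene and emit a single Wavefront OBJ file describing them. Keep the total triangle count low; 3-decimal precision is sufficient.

v -1.246 2.248 -2.101
v -1.123 1.255 -1.751
v -2.922 2.307 -1.344
v -2.799 1.314 -0.994
v -0.521 2.886 -0.546
v -0.398 1.893 -0.196
v -2.197 2.945 0.211
v -2.074 1.952 0.561
v 0.153 2.343 0.015
v 0.87 2.636 -0.223
v 1.804 1.61 1.327
v 1.087 1.317 1.565
v 0.723 2.917 0.052
v 1.657 1.891 1.601
v 0.424 3.044 0.316
v 1.358 2.018 1.866
v 0.052 2.984 0.5
v 0.986 1.958 2.05
v -0.293 2.752 0.554
v 0.641 1.725 2.104
v -0.518 2.41 0.464
v 0.416 1.384 2.013
v -0.564 2.05 0.253
v 0.37 1.024 1.803
v -0.417 1.769 -0.021
v 0.517 0.743 1.528
v -0.118 1.642 -0.286
v 0.816 0.616 1.264
v 0.254 1.702 -0.47
v 1.188 0.676 1.08
v 0.599 1.935 -0.524
v 1.533 0.908 1.026
v 0.824 2.276 -0.433
v 1.758 1.25 1.116
v 2.108 2.1 2.284
v 2.715 2.497 2.026
v 1.732 3.28 3.216
v 2.486 2.586 1.821
v 2.191 2.59 1.696
v 1.882 2.51 1.673
v 1.612 2.359 1.756
v 1.428 2.163 1.93
v 1.361 1.956 2.165
v 1.424 1.774 2.421
v 1.605 1.648 2.653
v 1.873 1.601 2.822
v 2.182 1.64 2.897
v 2.478 1.758 2.867
v 2.71 1.936 2.736
v 2.838 2.142 2.527
v 2.84 2.34 2.276
v -0.69 -2.686 2.368
v -0.226 -2.525 2.657
v -0.67 -4.114 3.132
v -0.388 -2.454 2.793
v -0.596 -2.42 2.863
v -0.819 -2.425 2.858
v -1.021 -2.471 2.778
v -1.174 -2.549 2.636
v -1.252 -2.648 2.453
v -1.245 -2.753 2.257
v -1.153 -2.847 2.078
v -0.991 -2.917 1.943
v -0.783 -2.952 1.873
v -0.561 -2.947 1.878
v -0.358 -2.901 1.957
v -0.206 -2.823 2.099
v -0.128 -2.724 2.282
v -0.135 -2.619 2.478
f 2 4 1
f 5 2 1
f 1 4 3
f 3 5 1
f 2 8 4
f 6 2 5
f 6 8 2
f 4 8 3
f 7 5 3
f 3 8 7
f 7 6 5
f 8 6 7
f 10 9 13
f 10 13 11
f 11 13 14
f 11 14 12
f 13 9 15
f 13 15 14
f 14 15 16
f 14 16 12
f 15 9 17
f 15 17 16
f 16 17 18
f 16 18 12
f 17 9 19
f 17 19 18
f 18 19 20
f 18 20 12
f 19 9 21
f 19 21 20
f 20 21 22
f 20 22 12
f 21 9 23
f 21 23 22
f 22 23 24
f 22 24 12
f 23 9 25
f 23 25 24
f 24 25 26
f 24 26 12
f 25 9 27
f 25 27 26
f 26 27 28
f 26 28 12
f 27 9 29
f 27 29 28
f 28 29 30
f 28 30 12
f 29 9 31
f 29 31 30
f 30 31 32
f 30 32 12
f 31 9 33
f 31 33 32
f 32 33 34
f 32 34 12
f 33 9 10
f 33 10 34
f 34 10 11
f 34 11 12
f 36 35 38
f 36 38 37
f 38 35 39
f 38 39 37
f 39 35 40
f 39 40 37
f 40 35 41
f 40 41 37
f 41 35 42
f 41 42 37
f 42 35 43
f 42 43 37
f 43 35 44
f 43 44 37
f 44 35 45
f 44 45 37
f 45 35 46
f 45 46 37
f 46 35 47
f 46 47 37
f 47 35 48
f 47 48 37
f 48 35 49
f 48 49 37
f 49 35 50
f 49 50 37
f 50 35 51
f 50 51 37
f 51 35 36
f 51 36 37
f 53 52 55
f 53 55 54
f 55 52 56
f 55 56 54
f 56 52 57
f 56 57 54
f 57 52 58
f 57 58 54
f 58 52 59
f 58 59 54
f 59 52 60
f 59 60 54
f 60 52 61
f 60 61 54
f 61 52 62
f 61 62 54
f 62 52 63
f 62 63 54
f 63 52 64
f 63 64 54
f 64 52 65
f 64 65 54
f 65 52 66
f 65 66 54
f 66 52 67
f 66 67 54
f 67 52 68
f 67 68 54
f 68 52 69
f 68 69 54
f 69 52 53
f 69 53 54



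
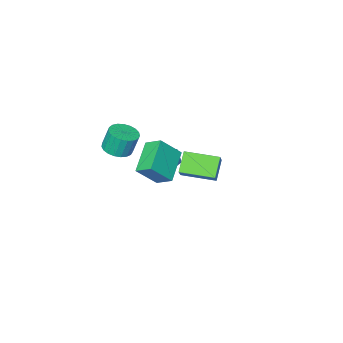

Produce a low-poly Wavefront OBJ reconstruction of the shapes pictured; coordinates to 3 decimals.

v 2.412 -2.801 1.06
v 2.971 -3.485 1.318
v 2.647 -3.222 2.717
v 2.088 -2.539 2.46
v 3.208 -3.184 1.317
v 2.884 -2.922 2.716
v 3.308 -2.818 1.271
v 2.983 -2.555 2.67
v 3.252 -2.448 1.189
v 2.928 -2.186 2.588
v 3.051 -2.14 1.084
v 2.727 -1.877 2.484
v 2.74 -1.946 0.976
v 2.416 -1.683 2.375
v 2.372 -1.9 0.882
v 2.048 -1.637 2.281
v 2.011 -2.009 0.819
v 1.687 -1.747 2.218
v 1.719 -2.256 0.798
v 1.395 -1.994 2.197
v 1.547 -2.597 0.822
v 1.223 -2.334 2.221
v 1.525 -2.973 0.887
v 1.201 -2.711 2.286
v 1.656 -3.32 0.983
v 1.332 -3.057 2.382
v 1.918 -3.577 1.091
v 1.594 -3.314 2.491
v 2.265 -3.699 1.195
v 1.941 -3.437 2.594
v 2.638 -3.667 1.275
v 2.314 -3.404 2.674
v 2.052 2.915 2.221
v 1.26 2.279 3.185
v 0.69 4.356 2.053
v -0.101 3.721 3.017
v 2.641 3.579 3.143
v 1.85 2.944 4.107
v 1.28 5.021 2.975
v 0.488 4.385 3.939
v -1.281 -2.717 -2.361
v -0.797 -3.115 -1.624
v -2.223 -3.965 -2.416
v -1.739 -4.363 -1.679
v -2.288 -3.58 -1.531
v -1.705 -2.809 -1.497
v -1.315 -4.271 -2.543
v -0.732 -3.5 -2.509
v -0.818 -4.075 -1.737
v -1.419 -3.649 -1.111
v -1.601 -3.431 -2.929
v -2.202 -3.005 -2.303
v 1.862 -0.731 2.574
v 1.488 0.219 3.186
v 0.717 -0.355 1.291
v 0.344 0.595 1.902
v 3.356 0.485 1.598
v 2.983 1.435 2.209
v 2.212 0.861 0.314
v 1.838 1.811 0.926
f 2 1 5
f 2 5 3
f 3 5 6
f 3 6 4
f 5 1 7
f 5 7 6
f 6 7 8
f 6 8 4
f 7 1 9
f 7 9 8
f 8 9 10
f 8 10 4
f 9 1 11
f 9 11 10
f 10 11 12
f 10 12 4
f 11 1 13
f 11 13 12
f 12 13 14
f 12 14 4
f 13 1 15
f 13 15 14
f 14 15 16
f 14 16 4
f 15 1 17
f 15 17 16
f 16 17 18
f 16 18 4
f 17 1 19
f 17 19 18
f 18 19 20
f 18 20 4
f 19 1 21
f 19 21 20
f 20 21 22
f 20 22 4
f 21 1 23
f 21 23 22
f 22 23 24
f 22 24 4
f 23 1 25
f 23 25 24
f 24 25 26
f 24 26 4
f 25 1 27
f 25 27 26
f 26 27 28
f 26 28 4
f 27 1 29
f 27 29 28
f 28 29 30
f 28 30 4
f 29 1 31
f 29 31 30
f 30 31 32
f 30 32 4
f 31 1 2
f 31 2 32
f 32 2 3
f 32 3 4
f 34 36 33
f 37 34 33
f 33 36 35
f 35 37 33
f 34 40 36
f 38 34 37
f 38 40 34
f 36 40 35
f 39 37 35
f 35 40 39
f 39 38 37
f 40 38 39
f 41 52 46
f 41 46 42
f 41 42 48
f 41 48 51
f 41 51 52
f 42 46 50
f 46 52 45
f 52 51 43
f 51 48 47
f 48 42 49
f 44 50 45
f 44 45 43
f 44 43 47
f 44 47 49
f 44 49 50
f 45 50 46
f 43 45 52
f 47 43 51
f 49 47 48
f 50 49 42
f 54 56 53
f 57 54 53
f 53 56 55
f 55 57 53
f 54 60 56
f 58 54 57
f 58 60 54
f 56 60 55
f 59 57 55
f 55 60 59
f 59 58 57
f 60 58 59



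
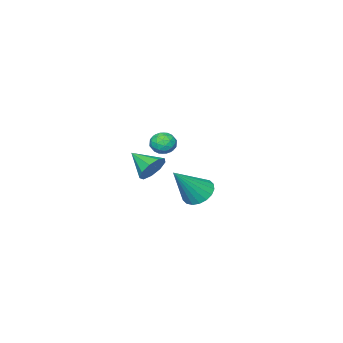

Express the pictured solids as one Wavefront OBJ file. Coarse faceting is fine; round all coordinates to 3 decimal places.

v -2.996 -3.349 -2.861
v -2.546 -2.784 -2.717
v -2.054 -4.036 -3.103
v -1.604 -3.471 -2.959
v -1.983 -3.788 -2.414
v -2.565 -3.364 -2.264
v -2.035 -3.456 -3.556
v -2.617 -3.032 -3.406
v -1.952 -2.85 -3.146
v -1.921 -3.056 -2.44
v -2.679 -3.764 -3.38
v -2.648 -3.97 -2.674
v -2.854 -3.006 -2.768
v -1.746 -3.814 -3.052
v -1.969 -4 -2.732
v -1.705 -3.668 -2.647
v -2.865 -3.347 -2.501
v -2.601 -3.015 -2.417
v -2.27 -3.605 -2.238
v -1.999 -3.805 -3.403
v -1.735 -3.473 -3.319
v -2.895 -3.152 -3.173
v -2.631 -2.82 -3.088
v -2.33 -3.215 -3.582
v -2.241 -2.713 -2.935
v -1.687 -3.117 -3.078
v -1.94 -3.108 -3.429
v -2.282 -2.859 -3.341
v -2.222 -2.834 -2.52
v -1.668 -3.238 -2.663
v -1.891 -3.424 -2.342
v -2.233 -3.175 -2.254
v -1.873 -2.873 -2.773
v -2.932 -3.582 -3.157
v -2.378 -3.986 -3.3
v -2.367 -3.645 -3.566
v -2.709 -3.396 -3.478
v -2.913 -3.703 -2.742
v -2.359 -4.107 -2.885
v -2.318 -3.961 -2.479
v -2.66 -3.712 -2.391
v -2.727 -3.947 -3.047
v 1.958 2.992 -2.557
v 2.478 3.582 -2.905
v 3.342 2.748 -0.903
v 2.249 3.792 -2.682
v 1.962 3.844 -2.434
v 1.674 3.726 -2.21
v 1.442 3.464 -2.055
v 1.313 3.108 -1.999
v 1.311 2.729 -2.054
v 1.438 2.403 -2.208
v 1.667 2.193 -2.431
v 1.954 2.141 -2.679
v 2.242 2.258 -2.903
v 2.473 2.521 -3.058
v 2.603 2.876 -3.114
v 2.604 3.255 -3.059
v -0.284 -2.144 -3.582
v 0.28 -1.809 -3.011
v -0.176 -3.496 -2.898
v -0.275 -1.75 -2.807
v -0.835 -1.875 -2.966
v -1.137 -2.126 -3.413
v -1.039 -2.385 -3.94
v -0.588 -2.531 -4.3
v 0.005 -2.496 -4.324
v 0.464 -2.296 -4.001
v 0.572 -2.025 -3.482
f 1 38 17
f 38 12 41
f 17 41 6
f 38 41 17
f 1 17 13
f 17 6 18
f 13 18 2
f 17 18 13
f 1 13 22
f 13 2 23
f 22 23 8
f 13 23 22
f 1 22 34
f 22 8 37
f 34 37 11
f 22 37 34
f 1 34 38
f 34 11 42
f 38 42 12
f 34 42 38
f 2 18 29
f 18 6 32
f 29 32 10
f 18 32 29
f 6 41 19
f 41 12 40
f 19 40 5
f 41 40 19
f 12 42 39
f 42 11 35
f 39 35 3
f 42 35 39
f 11 37 36
f 37 8 24
f 36 24 7
f 37 24 36
f 8 23 28
f 23 2 25
f 28 25 9
f 23 25 28
f 4 30 16
f 30 10 31
f 16 31 5
f 30 31 16
f 4 16 14
f 16 5 15
f 14 15 3
f 16 15 14
f 4 14 21
f 14 3 20
f 21 20 7
f 14 20 21
f 4 21 26
f 21 7 27
f 26 27 9
f 21 27 26
f 4 26 30
f 26 9 33
f 30 33 10
f 26 33 30
f 5 31 19
f 31 10 32
f 19 32 6
f 31 32 19
f 3 15 39
f 15 5 40
f 39 40 12
f 15 40 39
f 7 20 36
f 20 3 35
f 36 35 11
f 20 35 36
f 9 27 28
f 27 7 24
f 28 24 8
f 27 24 28
f 10 33 29
f 33 9 25
f 29 25 2
f 33 25 29
f 44 43 46
f 44 46 45
f 46 43 47
f 46 47 45
f 47 43 48
f 47 48 45
f 48 43 49
f 48 49 45
f 49 43 50
f 49 50 45
f 50 43 51
f 50 51 45
f 51 43 52
f 51 52 45
f 52 43 53
f 52 53 45
f 53 43 54
f 53 54 45
f 54 43 55
f 54 55 45
f 55 43 56
f 55 56 45
f 56 43 57
f 56 57 45
f 57 43 58
f 57 58 45
f 58 43 44
f 58 44 45
f 60 59 62
f 60 62 61
f 62 59 63
f 62 63 61
f 63 59 64
f 63 64 61
f 64 59 65
f 64 65 61
f 65 59 66
f 65 66 61
f 66 59 67
f 66 67 61
f 67 59 68
f 67 68 61
f 68 59 69
f 68 69 61
f 69 59 60
f 69 60 61



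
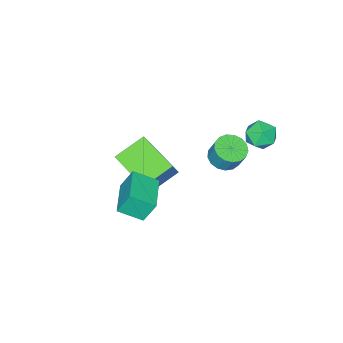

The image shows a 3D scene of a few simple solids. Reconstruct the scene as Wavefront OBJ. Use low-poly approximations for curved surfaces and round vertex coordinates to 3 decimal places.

v -1.695 0.005 1.357
v -1.08 -0.419 1.496
v -0.99 0.031 2.463
v -1.605 0.455 2.323
v -0.945 -0.118 1.344
v -0.855 0.332 2.31
v -0.982 0.212 1.194
v -0.892 0.661 2.161
v -1.182 0.494 1.081
v -1.092 0.943 2.048
v -1.5 0.664 1.032
v -1.409 1.114 1.999
v -1.862 0.683 1.057
v -1.772 1.133 2.024
v -2.186 0.547 1.15
v -2.096 0.997 2.117
v -2.398 0.287 1.291
v -2.308 0.737 2.258
v -2.449 -0.038 1.447
v -2.358 0.412 2.414
v -2.327 -0.353 1.582
v -2.236 0.097 2.549
v -2.06 -0.586 1.666
v -1.969 -0.136 2.632
v -1.71 -0.683 1.678
v -1.619 -0.234 2.645
v -1.356 -0.623 1.617
v -1.266 -0.173 2.584
v -1.966 -4.533 -0.884
v -1.087 -4.126 0.537
v -1.704 -2.607 -1.597
v -0.825 -2.201 -0.176
v -0.555 -4.999 -1.624
v 0.324 -4.593 -0.203
v -0.293 -3.074 -2.337
v 0.586 -2.667 -0.916
v 1.37 -3.311 -0.642
v 0.998 -2.89 0.419
v 0.689 -2.394 -1.243
v 0.318 -1.974 -0.182
v 2.802 -2.206 -0.578
v 2.431 -1.786 0.483
v 2.122 -1.29 -1.179
v 1.75 -0.869 -0.118
v -2.778 1.908 3.867
v -2.222 2.244 3.384
v -2.398 0.716 3.476
v -1.842 1.052 2.993
v -1.756 1.091 3.797
v -1.99 1.827 4.038
v -2.63 1.133 2.822
v -2.864 1.869 3.063
v -2.13 1.764 2.737
v -1.59 1.739 3.34
v -3.03 1.221 3.52
v -2.49 1.196 4.123
f 2 1 5
f 2 5 3
f 3 5 6
f 3 6 4
f 5 1 7
f 5 7 6
f 6 7 8
f 6 8 4
f 7 1 9
f 7 9 8
f 8 9 10
f 8 10 4
f 9 1 11
f 9 11 10
f 10 11 12
f 10 12 4
f 11 1 13
f 11 13 12
f 12 13 14
f 12 14 4
f 13 1 15
f 13 15 14
f 14 15 16
f 14 16 4
f 15 1 17
f 15 17 16
f 16 17 18
f 16 18 4
f 17 1 19
f 17 19 18
f 18 19 20
f 18 20 4
f 19 1 21
f 19 21 20
f 20 21 22
f 20 22 4
f 21 1 23
f 21 23 22
f 22 23 24
f 22 24 4
f 23 1 25
f 23 25 24
f 24 25 26
f 24 26 4
f 25 1 27
f 25 27 26
f 26 27 28
f 26 28 4
f 27 1 2
f 27 2 28
f 28 2 3
f 28 3 4
f 30 32 29
f 33 30 29
f 29 32 31
f 31 33 29
f 30 36 32
f 34 30 33
f 34 36 30
f 32 36 31
f 35 33 31
f 31 36 35
f 35 34 33
f 36 34 35
f 38 40 37
f 41 38 37
f 37 40 39
f 39 41 37
f 38 44 40
f 42 38 41
f 42 44 38
f 40 44 39
f 43 41 39
f 39 44 43
f 43 42 41
f 44 42 43
f 45 56 50
f 45 50 46
f 45 46 52
f 45 52 55
f 45 55 56
f 46 50 54
f 50 56 49
f 56 55 47
f 55 52 51
f 52 46 53
f 48 54 49
f 48 49 47
f 48 47 51
f 48 51 53
f 48 53 54
f 49 54 50
f 47 49 56
f 51 47 55
f 53 51 52
f 54 53 46



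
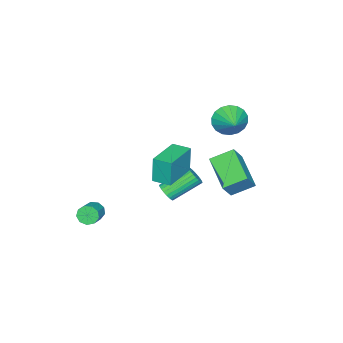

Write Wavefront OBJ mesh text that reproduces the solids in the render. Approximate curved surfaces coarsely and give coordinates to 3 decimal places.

v 0.783 0.774 -2.434
v 1.144 0.72 -1.957
v -0.063 1.732 -0.93
v -0.423 1.786 -1.406
v 1.226 0.917 -2.054
v 0.019 1.928 -1.027
v 1.24 1.092 -2.209
v 0.034 2.103 -1.182
v 1.185 1.218 -2.398
v -0.021 2.23 -1.371
v 1.069 1.277 -2.593
v -0.137 2.289 -1.566
v 0.91 1.26 -2.763
v -0.297 2.271 -1.736
v 0.731 1.168 -2.883
v -0.476 2.18 -1.856
v 0.56 1.017 -2.935
v -0.647 2.028 -1.908
v 0.423 0.828 -2.91
v -0.784 1.84 -1.883
v 0.341 0.632 -2.813
v -0.866 1.643 -1.786
v 0.326 0.457 -2.658
v -0.88 1.468 -1.631
v 0.381 0.33 -2.469
v -0.825 1.342 -1.442
v 0.497 0.271 -2.274
v -0.709 1.283 -1.247
v 0.657 0.289 -2.104
v -0.55 1.3 -1.077
v 0.836 0.38 -1.984
v -0.371 1.392 -0.957
v 1.007 0.532 -1.932
v -0.2 1.543 -0.905
v -1.756 2.301 -1.345
v -2.564 3.274 -0.699
v -0.504 3.886 -2.166
v -1.312 4.859 -1.52
v -1.008 2.241 -0.32
v -1.816 3.214 0.326
v 0.244 3.826 -1.141
v -0.564 4.799 -0.495
v 2.321 2.129 1.27
v 2.172 2.079 2.782
v 2.235 3.135 1.295
v 2.086 3.085 2.807
v 4.314 2.295 1.473
v 4.165 2.245 2.985
v 4.228 3.301 1.498
v 4.079 3.251 3.01
v 2.562 -2.547 -4.189
v 2.884 -2.825 -4.626
v 3.92 -2.472 -4.087
v 3.598 -2.193 -3.651
v 2.807 -2.43 -4.736
v 3.843 -2.077 -4.197
v 2.614 -2.09 -4.59
v 3.65 -1.736 -4.051
v 2.398 -1.963 -4.257
v 3.434 -1.61 -3.718
v 2.258 -2.109 -3.892
v 3.294 -1.756 -3.353
v 2.26 -2.46 -3.666
v 3.296 -2.107 -3.127
v 2.404 -2.852 -3.685
v 3.44 -2.498 -3.147
v 2.621 -3.1 -3.94
v 3.657 -2.747 -3.402
v 2.811 -3.09 -4.312
v 3.847 -2.737 -3.773
v -3.578 1.885 0.998
v -3.04 1.766 0.175
v -2.602 2.815 1.502
v -3.306 2.102 0.071
v -3.625 2.394 0.15
v -3.935 2.586 0.397
v -4.175 2.64 0.763
v -4.296 2.543 1.175
v -4.276 2.317 1.552
v -4.117 2.004 1.82
v -3.851 1.669 1.924
v -3.532 1.376 1.845
v -3.222 1.184 1.598
v -2.982 1.131 1.232
v -2.86 1.227 0.82
v -2.881 1.454 0.443
f 2 1 5
f 2 5 3
f 3 5 6
f 3 6 4
f 5 1 7
f 5 7 6
f 6 7 8
f 6 8 4
f 7 1 9
f 7 9 8
f 8 9 10
f 8 10 4
f 9 1 11
f 9 11 10
f 10 11 12
f 10 12 4
f 11 1 13
f 11 13 12
f 12 13 14
f 12 14 4
f 13 1 15
f 13 15 14
f 14 15 16
f 14 16 4
f 15 1 17
f 15 17 16
f 16 17 18
f 16 18 4
f 17 1 19
f 17 19 18
f 18 19 20
f 18 20 4
f 19 1 21
f 19 21 20
f 20 21 22
f 20 22 4
f 21 1 23
f 21 23 22
f 22 23 24
f 22 24 4
f 23 1 25
f 23 25 24
f 24 25 26
f 24 26 4
f 25 1 27
f 25 27 26
f 26 27 28
f 26 28 4
f 27 1 29
f 27 29 28
f 28 29 30
f 28 30 4
f 29 1 31
f 29 31 30
f 30 31 32
f 30 32 4
f 31 1 33
f 31 33 32
f 32 33 34
f 32 34 4
f 33 1 2
f 33 2 34
f 34 2 3
f 34 3 4
f 36 38 35
f 39 36 35
f 35 38 37
f 37 39 35
f 36 42 38
f 40 36 39
f 40 42 36
f 38 42 37
f 41 39 37
f 37 42 41
f 41 40 39
f 42 40 41
f 44 46 43
f 47 44 43
f 43 46 45
f 45 47 43
f 44 50 46
f 48 44 47
f 48 50 44
f 46 50 45
f 49 47 45
f 45 50 49
f 49 48 47
f 50 48 49
f 52 51 55
f 52 55 53
f 53 55 56
f 53 56 54
f 55 51 57
f 55 57 56
f 56 57 58
f 56 58 54
f 57 51 59
f 57 59 58
f 58 59 60
f 58 60 54
f 59 51 61
f 59 61 60
f 60 61 62
f 60 62 54
f 61 51 63
f 61 63 62
f 62 63 64
f 62 64 54
f 63 51 65
f 63 65 64
f 64 65 66
f 64 66 54
f 65 51 67
f 65 67 66
f 66 67 68
f 66 68 54
f 67 51 69
f 67 69 68
f 68 69 70
f 68 70 54
f 69 51 52
f 69 52 70
f 70 52 53
f 70 53 54
f 72 71 74
f 72 74 73
f 74 71 75
f 74 75 73
f 75 71 76
f 75 76 73
f 76 71 77
f 76 77 73
f 77 71 78
f 77 78 73
f 78 71 79
f 78 79 73
f 79 71 80
f 79 80 73
f 80 71 81
f 80 81 73
f 81 71 82
f 81 82 73
f 82 71 83
f 82 83 73
f 83 71 84
f 83 84 73
f 84 71 85
f 84 85 73
f 85 71 86
f 85 86 73
f 86 71 72
f 86 72 73



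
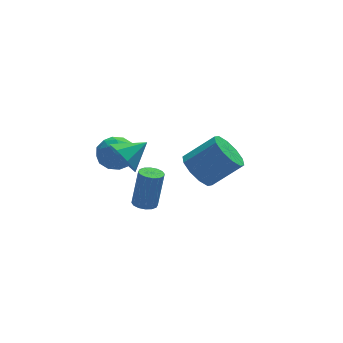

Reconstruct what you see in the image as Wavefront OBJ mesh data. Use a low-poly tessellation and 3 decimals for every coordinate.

v 1.041 1.237 -2.976
v 1.766 1.325 -3.798
v 3.265 1.03 -2.506
v 2.539 0.943 -1.684
v 1.666 1.945 -3.54
v 3.164 1.651 -2.248
v 1.326 2.296 -3.066
v 2.825 2.001 -1.774
v 0.878 2.242 -2.558
v 2.376 1.947 -1.266
v 0.492 1.804 -2.209
v 1.99 1.51 -0.918
v 0.315 1.15 -2.154
v 1.814 0.855 -0.862
v 0.416 0.529 -2.412
v 1.914 0.235 -1.12
v 0.755 0.179 -2.886
v 2.254 -0.116 -1.594
v 1.204 0.233 -3.394
v 2.702 -0.062 -2.102
v 1.59 0.67 -3.742
v 3.088 0.376 -2.451
v -4.106 0.125 0.692
v -3.132 0.211 0.66
v -3.968 -1.451 0.66
v -2.994 -1.365 0.628
v -3.48 -1.12 1.441
v -3.565 -0.146 1.46
v -3.535 -1.094 -0.14
v -3.62 -0.12 -0.121
v -2.779 -0.542 0.145
v -2.745 -0.559 1.122
v -4.355 -0.681 0.198
v -4.321 -0.698 1.175
v -3.631 0.306 0.679
v -3.469 -1.546 0.641
v -3.754 -1.403 1.119
v -3.182 -1.352 1.1
v -3.886 0.096 1.149
v -3.313 0.147 1.13
v -3.518 -0.636 1.589
v -3.787 -1.387 0.19
v -3.214 -1.336 0.171
v -3.918 0.112 0.22
v -3.346 0.163 0.201
v -3.582 -0.604 -0.269
v -2.851 -0.086 0.357
v -2.77 -1.012 0.339
v -3.088 -0.853 -0.113
v -3.138 -0.28 -0.101
v -2.832 -0.096 0.932
v -2.75 -1.022 0.913
v -3.036 -0.878 1.391
v -3.086 -0.306 1.402
v -2.624 -0.538 0.629
v -4.35 -0.218 0.407
v -4.268 -1.144 0.388
v -4.014 -0.934 -0.082
v -4.064 -0.362 -0.071
v -4.33 -0.228 0.981
v -4.249 -1.154 0.963
v -3.962 -0.96 1.421
v -4.012 -0.387 1.433
v -4.476 -0.702 0.691
v -3.742 -2.25 1.489
v -3.375 -1.895 0.641
v -2.518 -2.03 2.111
v -3.689 -1.355 1.069
v -4.035 -1.339 1.743
v -4.209 -1.857 2.269
v -4.109 -2.605 2.337
v -3.794 -3.145 1.909
v -3.449 -3.161 1.235
v -3.275 -2.643 0.71
v -1.712 0.914 -4.456
v -1.279 0.46 -4.505
v -0.874 0.631 -2.492
v -1.308 1.086 -2.444
v -1.117 0.737 -4.561
v -0.712 0.909 -2.548
v -1.115 1.062 -4.589
v -0.71 1.234 -2.577
v -1.272 1.347 -4.582
v -0.868 1.519 -2.569
v -1.548 1.517 -4.541
v -1.143 1.688 -2.528
v -1.868 1.524 -4.477
v -1.463 1.696 -2.464
v -2.146 1.369 -4.408
v -1.741 1.54 -2.395
v -2.308 1.091 -4.352
v -1.903 1.263 -2.339
v -2.31 0.766 -4.323
v -1.905 0.938 -2.311
v -2.152 0.481 -4.331
v -1.748 0.653 -2.318
v -1.877 0.312 -4.372
v -1.472 0.483 -2.359
v -1.557 0.304 -4.436
v -1.152 0.476 -2.423
f 2 1 5
f 2 5 3
f 3 5 6
f 3 6 4
f 5 1 7
f 5 7 6
f 6 7 8
f 6 8 4
f 7 1 9
f 7 9 8
f 8 9 10
f 8 10 4
f 9 1 11
f 9 11 10
f 10 11 12
f 10 12 4
f 11 1 13
f 11 13 12
f 12 13 14
f 12 14 4
f 13 1 15
f 13 15 14
f 14 15 16
f 14 16 4
f 15 1 17
f 15 17 16
f 16 17 18
f 16 18 4
f 17 1 19
f 17 19 18
f 18 19 20
f 18 20 4
f 19 1 21
f 19 21 20
f 20 21 22
f 20 22 4
f 21 1 2
f 21 2 22
f 22 2 3
f 22 3 4
f 23 60 39
f 60 34 63
f 39 63 28
f 60 63 39
f 23 39 35
f 39 28 40
f 35 40 24
f 39 40 35
f 23 35 44
f 35 24 45
f 44 45 30
f 35 45 44
f 23 44 56
f 44 30 59
f 56 59 33
f 44 59 56
f 23 56 60
f 56 33 64
f 60 64 34
f 56 64 60
f 24 40 51
f 40 28 54
f 51 54 32
f 40 54 51
f 28 63 41
f 63 34 62
f 41 62 27
f 63 62 41
f 34 64 61
f 64 33 57
f 61 57 25
f 64 57 61
f 33 59 58
f 59 30 46
f 58 46 29
f 59 46 58
f 30 45 50
f 45 24 47
f 50 47 31
f 45 47 50
f 26 52 38
f 52 32 53
f 38 53 27
f 52 53 38
f 26 38 36
f 38 27 37
f 36 37 25
f 38 37 36
f 26 36 43
f 36 25 42
f 43 42 29
f 36 42 43
f 26 43 48
f 43 29 49
f 48 49 31
f 43 49 48
f 26 48 52
f 48 31 55
f 52 55 32
f 48 55 52
f 27 53 41
f 53 32 54
f 41 54 28
f 53 54 41
f 25 37 61
f 37 27 62
f 61 62 34
f 37 62 61
f 29 42 58
f 42 25 57
f 58 57 33
f 42 57 58
f 31 49 50
f 49 29 46
f 50 46 30
f 49 46 50
f 32 55 51
f 55 31 47
f 51 47 24
f 55 47 51
f 66 65 68
f 66 68 67
f 68 65 69
f 68 69 67
f 69 65 70
f 69 70 67
f 70 65 71
f 70 71 67
f 71 65 72
f 71 72 67
f 72 65 73
f 72 73 67
f 73 65 74
f 73 74 67
f 74 65 66
f 74 66 67
f 76 75 79
f 76 79 77
f 77 79 80
f 77 80 78
f 79 75 81
f 79 81 80
f 80 81 82
f 80 82 78
f 81 75 83
f 81 83 82
f 82 83 84
f 82 84 78
f 83 75 85
f 83 85 84
f 84 85 86
f 84 86 78
f 85 75 87
f 85 87 86
f 86 87 88
f 86 88 78
f 87 75 89
f 87 89 88
f 88 89 90
f 88 90 78
f 89 75 91
f 89 91 90
f 90 91 92
f 90 92 78
f 91 75 93
f 91 93 92
f 92 93 94
f 92 94 78
f 93 75 95
f 93 95 94
f 94 95 96
f 94 96 78
f 95 75 97
f 95 97 96
f 96 97 98
f 96 98 78
f 97 75 99
f 97 99 98
f 98 99 100
f 98 100 78
f 99 75 76
f 99 76 100
f 100 76 77
f 100 77 78

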